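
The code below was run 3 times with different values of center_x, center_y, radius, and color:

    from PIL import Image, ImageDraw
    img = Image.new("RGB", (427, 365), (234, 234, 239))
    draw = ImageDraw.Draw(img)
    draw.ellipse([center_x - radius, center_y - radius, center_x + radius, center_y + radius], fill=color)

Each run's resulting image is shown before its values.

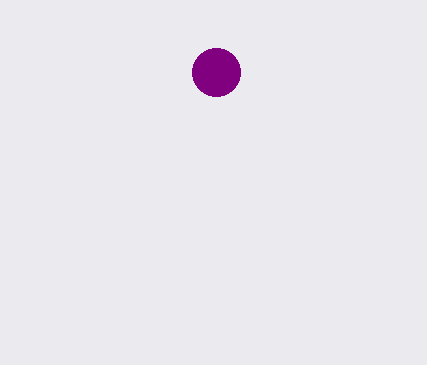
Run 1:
center_x = 216; center_y = 72; radius = 24; color = 'purple'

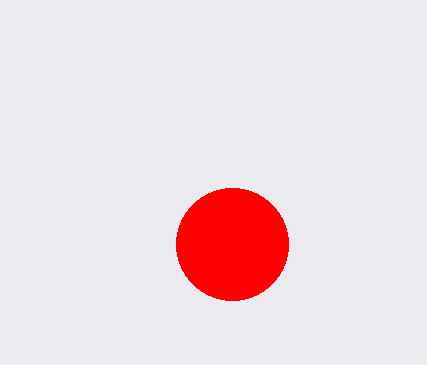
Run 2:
center_x = 232
center_y = 244
radius = 56
color = 'red'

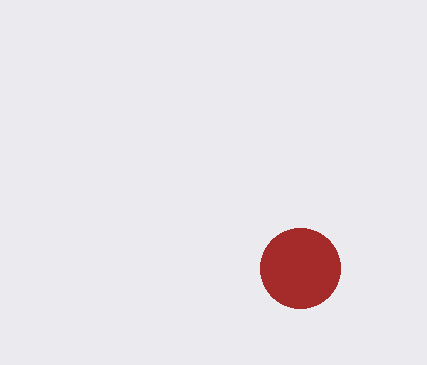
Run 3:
center_x = 300, center_y = 268, radius = 40, color = 'brown'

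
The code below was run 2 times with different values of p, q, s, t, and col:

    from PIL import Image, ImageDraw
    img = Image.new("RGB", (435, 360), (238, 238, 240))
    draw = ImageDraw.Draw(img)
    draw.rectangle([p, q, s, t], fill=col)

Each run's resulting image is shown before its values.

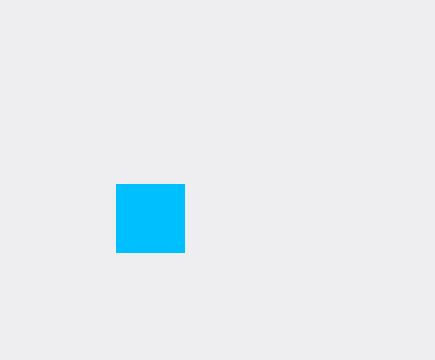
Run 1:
p = 116
q = 184
s = 184
t = 252
col = 'deepskyblue'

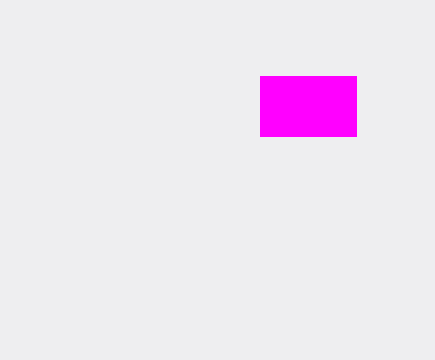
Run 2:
p = 260
q = 76
s = 356
t = 136
col = 'magenta'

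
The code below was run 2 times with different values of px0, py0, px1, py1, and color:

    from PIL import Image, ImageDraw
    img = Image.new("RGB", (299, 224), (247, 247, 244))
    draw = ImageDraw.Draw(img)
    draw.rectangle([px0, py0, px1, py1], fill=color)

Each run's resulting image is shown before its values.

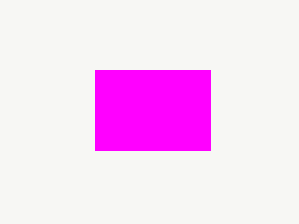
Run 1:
px0 = 95
py0 = 70
px1 = 210
py1 = 150
color = 'magenta'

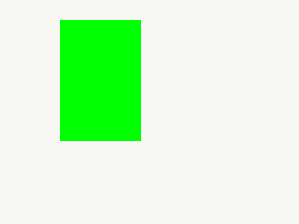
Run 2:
px0 = 60
py0 = 20
px1 = 140
py1 = 140
color = 'lime'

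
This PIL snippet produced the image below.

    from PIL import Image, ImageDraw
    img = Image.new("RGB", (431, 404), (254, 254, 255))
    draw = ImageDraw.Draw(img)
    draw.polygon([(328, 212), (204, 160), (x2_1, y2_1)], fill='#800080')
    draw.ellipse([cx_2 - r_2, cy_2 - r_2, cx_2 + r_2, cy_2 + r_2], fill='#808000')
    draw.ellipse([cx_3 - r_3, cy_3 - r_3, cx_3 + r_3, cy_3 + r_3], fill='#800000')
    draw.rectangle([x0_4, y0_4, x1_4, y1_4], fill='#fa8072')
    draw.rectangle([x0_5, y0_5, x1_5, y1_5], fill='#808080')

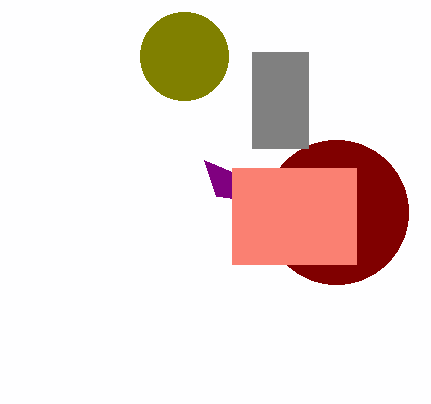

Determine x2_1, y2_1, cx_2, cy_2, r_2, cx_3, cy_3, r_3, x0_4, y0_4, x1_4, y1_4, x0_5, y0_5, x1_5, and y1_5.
x2_1 = 216, y2_1 = 196, cx_2 = 184, cy_2 = 56, r_2 = 44, cx_3 = 336, cy_3 = 212, r_3 = 72, x0_4 = 232, y0_4 = 168, x1_4 = 356, y1_4 = 264, x0_5 = 252, y0_5 = 52, x1_5 = 308, y1_5 = 148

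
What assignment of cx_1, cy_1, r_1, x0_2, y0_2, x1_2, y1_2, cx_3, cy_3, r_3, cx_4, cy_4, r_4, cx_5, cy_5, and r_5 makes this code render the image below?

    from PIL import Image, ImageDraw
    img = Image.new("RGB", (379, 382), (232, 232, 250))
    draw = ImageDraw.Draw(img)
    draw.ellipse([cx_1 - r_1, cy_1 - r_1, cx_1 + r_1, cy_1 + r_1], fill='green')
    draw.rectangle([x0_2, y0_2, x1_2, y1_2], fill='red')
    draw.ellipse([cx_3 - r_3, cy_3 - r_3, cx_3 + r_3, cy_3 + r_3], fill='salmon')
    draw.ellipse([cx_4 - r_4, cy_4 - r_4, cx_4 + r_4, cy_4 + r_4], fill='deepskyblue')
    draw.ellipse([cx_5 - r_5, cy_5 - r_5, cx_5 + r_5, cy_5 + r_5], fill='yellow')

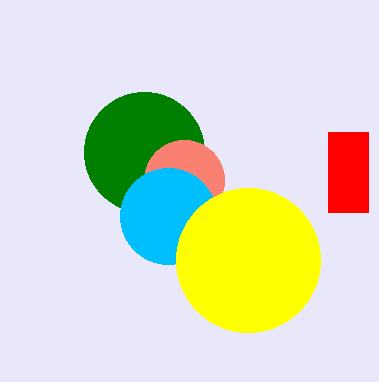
cx_1 = 144, cy_1 = 152, r_1 = 60, x0_2 = 328, y0_2 = 132, x1_2 = 368, y1_2 = 212, cx_3 = 184, cy_3 = 180, r_3 = 40, cx_4 = 168, cy_4 = 216, r_4 = 48, cx_5 = 248, cy_5 = 260, r_5 = 72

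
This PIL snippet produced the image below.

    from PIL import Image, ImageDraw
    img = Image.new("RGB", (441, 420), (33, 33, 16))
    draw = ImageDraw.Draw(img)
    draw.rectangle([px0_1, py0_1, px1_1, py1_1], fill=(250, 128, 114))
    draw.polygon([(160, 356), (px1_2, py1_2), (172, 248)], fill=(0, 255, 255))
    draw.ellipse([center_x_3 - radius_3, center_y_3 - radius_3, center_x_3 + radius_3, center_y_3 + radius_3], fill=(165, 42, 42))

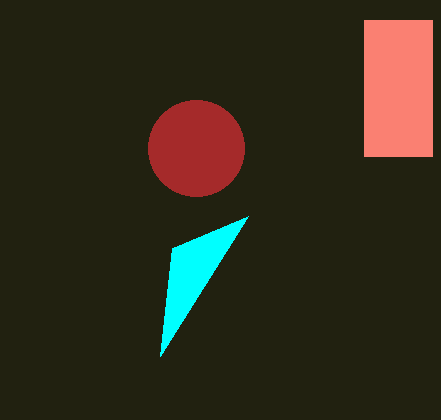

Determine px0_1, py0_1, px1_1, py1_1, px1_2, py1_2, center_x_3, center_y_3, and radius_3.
px0_1 = 364; py0_1 = 20; px1_1 = 432; py1_1 = 156; px1_2 = 248; py1_2 = 216; center_x_3 = 196; center_y_3 = 148; radius_3 = 48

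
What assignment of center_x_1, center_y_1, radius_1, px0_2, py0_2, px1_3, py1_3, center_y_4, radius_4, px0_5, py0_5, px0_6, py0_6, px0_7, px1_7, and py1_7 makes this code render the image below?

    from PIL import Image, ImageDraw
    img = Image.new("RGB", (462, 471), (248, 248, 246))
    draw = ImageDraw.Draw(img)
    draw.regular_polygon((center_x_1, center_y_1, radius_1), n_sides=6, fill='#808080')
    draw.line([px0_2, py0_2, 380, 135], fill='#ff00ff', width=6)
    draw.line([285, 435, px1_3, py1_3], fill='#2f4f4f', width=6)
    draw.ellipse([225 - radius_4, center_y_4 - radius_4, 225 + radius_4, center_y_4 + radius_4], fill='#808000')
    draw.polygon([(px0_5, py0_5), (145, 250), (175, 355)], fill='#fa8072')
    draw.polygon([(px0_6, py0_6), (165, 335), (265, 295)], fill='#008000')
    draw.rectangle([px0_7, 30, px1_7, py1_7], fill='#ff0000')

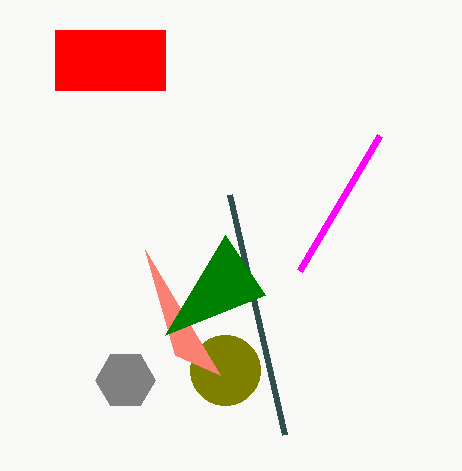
center_x_1 = 125; center_y_1 = 380; radius_1 = 30; px0_2 = 300; py0_2 = 270; px1_3 = 230; py1_3 = 195; center_y_4 = 370; radius_4 = 35; px0_5 = 220; py0_5 = 375; px0_6 = 225; py0_6 = 235; px0_7 = 55; px1_7 = 165; py1_7 = 90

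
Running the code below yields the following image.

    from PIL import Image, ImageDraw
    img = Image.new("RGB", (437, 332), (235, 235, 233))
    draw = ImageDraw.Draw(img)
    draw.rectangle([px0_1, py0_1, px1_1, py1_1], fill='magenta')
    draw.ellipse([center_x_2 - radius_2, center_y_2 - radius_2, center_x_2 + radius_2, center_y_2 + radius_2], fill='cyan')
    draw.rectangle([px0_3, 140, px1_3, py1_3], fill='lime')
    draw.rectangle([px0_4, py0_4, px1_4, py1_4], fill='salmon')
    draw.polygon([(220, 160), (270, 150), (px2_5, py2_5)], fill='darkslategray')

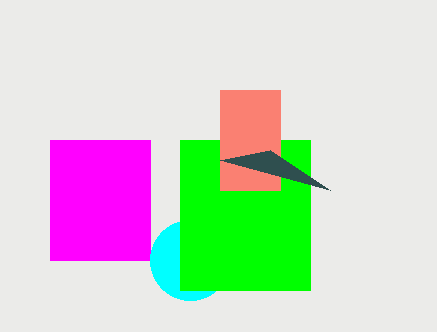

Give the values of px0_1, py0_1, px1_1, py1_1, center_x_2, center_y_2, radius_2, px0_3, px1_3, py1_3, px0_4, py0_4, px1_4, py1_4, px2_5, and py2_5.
px0_1 = 50
py0_1 = 140
px1_1 = 150
py1_1 = 260
center_x_2 = 190
center_y_2 = 260
radius_2 = 40
px0_3 = 180
px1_3 = 310
py1_3 = 290
px0_4 = 220
py0_4 = 90
px1_4 = 280
py1_4 = 190
px2_5 = 330
py2_5 = 190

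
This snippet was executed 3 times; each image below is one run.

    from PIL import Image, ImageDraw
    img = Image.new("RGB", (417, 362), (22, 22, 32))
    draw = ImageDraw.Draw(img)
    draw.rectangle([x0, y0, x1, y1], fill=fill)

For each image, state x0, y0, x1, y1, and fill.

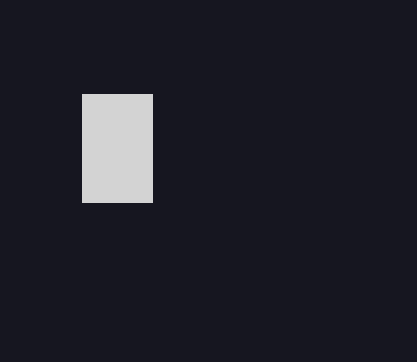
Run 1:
x0 = 82, y0 = 94, x1 = 152, y1 = 202, fill = 'lightgray'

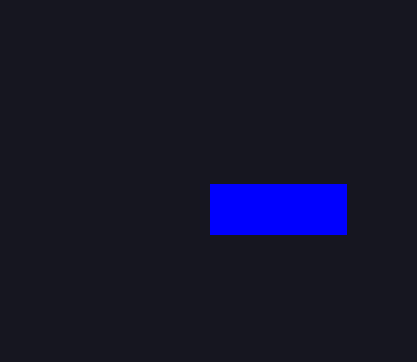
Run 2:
x0 = 210, y0 = 184, x1 = 346, y1 = 234, fill = 'blue'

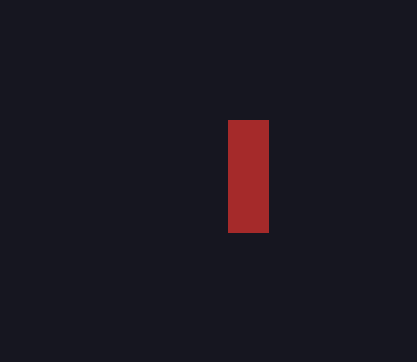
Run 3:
x0 = 228, y0 = 120, x1 = 268, y1 = 232, fill = 'brown'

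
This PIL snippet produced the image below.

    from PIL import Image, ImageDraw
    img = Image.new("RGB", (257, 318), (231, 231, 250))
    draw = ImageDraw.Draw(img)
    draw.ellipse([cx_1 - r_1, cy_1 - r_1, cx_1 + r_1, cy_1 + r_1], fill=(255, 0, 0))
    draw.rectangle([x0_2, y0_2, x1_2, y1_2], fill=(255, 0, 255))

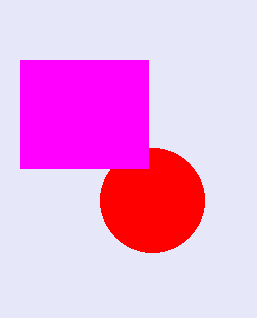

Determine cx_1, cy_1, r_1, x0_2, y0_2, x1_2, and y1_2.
cx_1 = 152
cy_1 = 200
r_1 = 52
x0_2 = 20
y0_2 = 60
x1_2 = 148
y1_2 = 168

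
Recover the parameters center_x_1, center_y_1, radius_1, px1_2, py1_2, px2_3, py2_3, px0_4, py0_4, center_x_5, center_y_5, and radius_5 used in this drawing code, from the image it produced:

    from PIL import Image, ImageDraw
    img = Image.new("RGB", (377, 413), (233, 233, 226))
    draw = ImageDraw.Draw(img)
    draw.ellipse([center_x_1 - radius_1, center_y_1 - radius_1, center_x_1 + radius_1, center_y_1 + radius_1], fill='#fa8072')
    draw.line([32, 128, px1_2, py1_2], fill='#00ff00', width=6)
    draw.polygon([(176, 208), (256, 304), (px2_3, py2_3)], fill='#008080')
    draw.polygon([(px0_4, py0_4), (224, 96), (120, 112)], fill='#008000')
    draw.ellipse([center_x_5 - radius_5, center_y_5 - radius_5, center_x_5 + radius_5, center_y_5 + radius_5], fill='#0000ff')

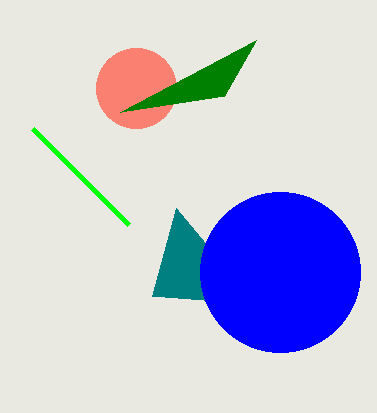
center_x_1 = 136, center_y_1 = 88, radius_1 = 40, px1_2 = 128, py1_2 = 224, px2_3 = 152, py2_3 = 296, px0_4 = 256, py0_4 = 40, center_x_5 = 280, center_y_5 = 272, radius_5 = 80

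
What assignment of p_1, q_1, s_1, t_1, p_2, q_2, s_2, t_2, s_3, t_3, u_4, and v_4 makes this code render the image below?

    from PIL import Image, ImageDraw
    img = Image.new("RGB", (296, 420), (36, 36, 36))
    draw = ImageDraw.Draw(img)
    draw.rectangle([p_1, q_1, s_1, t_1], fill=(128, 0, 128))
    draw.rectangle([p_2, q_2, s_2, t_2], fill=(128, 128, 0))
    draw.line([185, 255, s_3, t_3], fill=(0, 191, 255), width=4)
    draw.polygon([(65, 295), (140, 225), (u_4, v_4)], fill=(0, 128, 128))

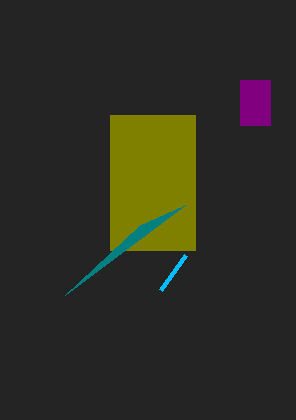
p_1 = 240; q_1 = 80; s_1 = 270; t_1 = 125; p_2 = 110; q_2 = 115; s_2 = 195; t_2 = 250; s_3 = 160; t_3 = 290; u_4 = 185; v_4 = 205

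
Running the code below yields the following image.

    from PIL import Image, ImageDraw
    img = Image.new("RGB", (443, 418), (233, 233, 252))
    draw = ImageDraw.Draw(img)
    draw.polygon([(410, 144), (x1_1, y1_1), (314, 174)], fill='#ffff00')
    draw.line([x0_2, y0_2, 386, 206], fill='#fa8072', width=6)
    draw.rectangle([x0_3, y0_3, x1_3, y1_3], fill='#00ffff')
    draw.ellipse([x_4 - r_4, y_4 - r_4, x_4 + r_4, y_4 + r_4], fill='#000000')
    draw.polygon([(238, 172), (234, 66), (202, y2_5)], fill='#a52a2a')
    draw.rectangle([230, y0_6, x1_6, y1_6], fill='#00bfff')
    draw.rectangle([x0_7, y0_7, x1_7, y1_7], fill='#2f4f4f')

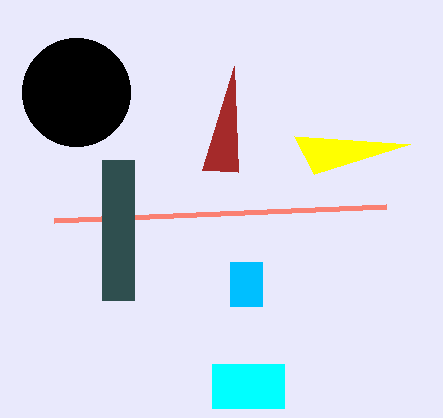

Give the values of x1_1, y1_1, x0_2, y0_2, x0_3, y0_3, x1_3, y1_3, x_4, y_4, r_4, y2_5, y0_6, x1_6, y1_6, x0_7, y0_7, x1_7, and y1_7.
x1_1 = 294; y1_1 = 136; x0_2 = 54; y0_2 = 220; x0_3 = 212; y0_3 = 364; x1_3 = 284; y1_3 = 408; x_4 = 76; y_4 = 92; r_4 = 54; y2_5 = 170; y0_6 = 262; x1_6 = 262; y1_6 = 306; x0_7 = 102; y0_7 = 160; x1_7 = 134; y1_7 = 300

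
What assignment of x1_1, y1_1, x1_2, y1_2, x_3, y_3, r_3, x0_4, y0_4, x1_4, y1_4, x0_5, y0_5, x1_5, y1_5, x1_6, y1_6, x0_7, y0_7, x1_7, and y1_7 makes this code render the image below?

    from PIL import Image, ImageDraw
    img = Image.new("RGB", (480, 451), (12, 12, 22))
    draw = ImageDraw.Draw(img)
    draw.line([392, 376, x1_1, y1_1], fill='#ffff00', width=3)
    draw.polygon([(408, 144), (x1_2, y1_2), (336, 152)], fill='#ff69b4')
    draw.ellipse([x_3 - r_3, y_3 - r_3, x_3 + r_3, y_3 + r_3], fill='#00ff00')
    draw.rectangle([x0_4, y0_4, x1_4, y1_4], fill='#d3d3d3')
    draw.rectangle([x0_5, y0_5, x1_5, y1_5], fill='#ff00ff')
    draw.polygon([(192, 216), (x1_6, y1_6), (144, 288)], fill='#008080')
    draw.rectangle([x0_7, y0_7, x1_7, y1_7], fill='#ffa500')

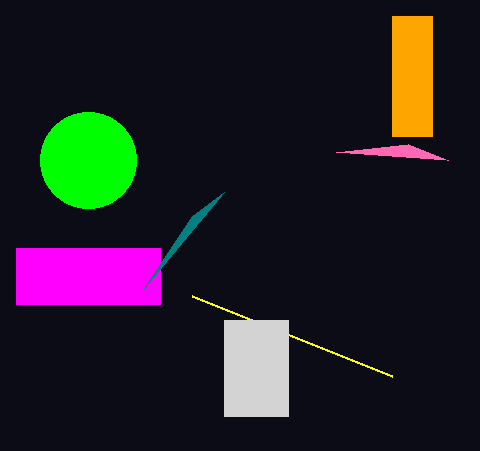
x1_1 = 192
y1_1 = 296
x1_2 = 448
y1_2 = 160
x_3 = 88
y_3 = 160
r_3 = 48
x0_4 = 224
y0_4 = 320
x1_4 = 288
y1_4 = 416
x0_5 = 16
y0_5 = 248
x1_5 = 160
y1_5 = 304
x1_6 = 224
y1_6 = 192
x0_7 = 392
y0_7 = 16
x1_7 = 432
y1_7 = 136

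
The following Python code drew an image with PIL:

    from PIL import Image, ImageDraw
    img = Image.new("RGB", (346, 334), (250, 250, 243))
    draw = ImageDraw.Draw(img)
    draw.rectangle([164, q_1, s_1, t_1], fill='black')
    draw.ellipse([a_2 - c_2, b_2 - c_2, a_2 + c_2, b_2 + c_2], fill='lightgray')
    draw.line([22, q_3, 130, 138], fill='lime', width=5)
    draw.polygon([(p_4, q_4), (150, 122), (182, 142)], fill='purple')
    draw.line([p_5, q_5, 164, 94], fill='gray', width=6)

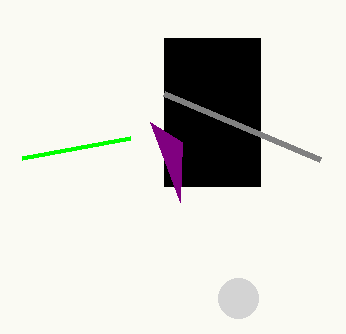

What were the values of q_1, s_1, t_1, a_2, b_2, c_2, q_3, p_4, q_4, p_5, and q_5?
q_1 = 38; s_1 = 260; t_1 = 186; a_2 = 238; b_2 = 298; c_2 = 20; q_3 = 158; p_4 = 180; q_4 = 202; p_5 = 320; q_5 = 160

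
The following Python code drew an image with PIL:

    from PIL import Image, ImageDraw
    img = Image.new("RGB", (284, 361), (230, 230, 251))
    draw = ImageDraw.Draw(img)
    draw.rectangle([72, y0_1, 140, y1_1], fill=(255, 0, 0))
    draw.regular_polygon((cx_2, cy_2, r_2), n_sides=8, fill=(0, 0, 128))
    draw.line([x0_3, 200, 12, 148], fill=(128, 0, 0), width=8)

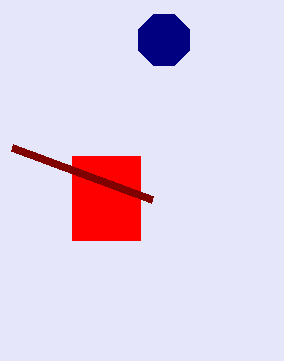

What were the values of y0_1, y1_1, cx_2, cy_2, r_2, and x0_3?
y0_1 = 156, y1_1 = 240, cx_2 = 164, cy_2 = 40, r_2 = 28, x0_3 = 152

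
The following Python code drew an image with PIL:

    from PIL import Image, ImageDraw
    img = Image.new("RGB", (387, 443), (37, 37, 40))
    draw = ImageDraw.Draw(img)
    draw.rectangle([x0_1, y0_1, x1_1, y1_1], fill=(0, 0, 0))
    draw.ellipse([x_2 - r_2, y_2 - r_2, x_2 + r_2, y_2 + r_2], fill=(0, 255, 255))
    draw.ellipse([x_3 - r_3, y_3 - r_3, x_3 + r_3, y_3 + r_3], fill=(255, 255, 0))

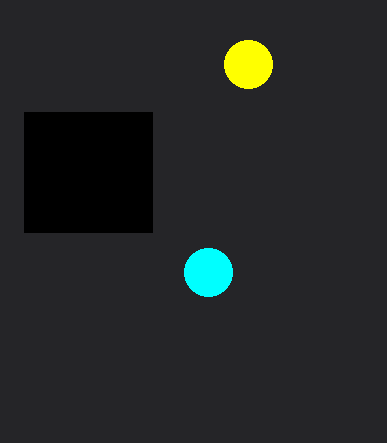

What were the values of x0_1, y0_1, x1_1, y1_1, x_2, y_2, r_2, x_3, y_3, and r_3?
x0_1 = 24
y0_1 = 112
x1_1 = 152
y1_1 = 232
x_2 = 208
y_2 = 272
r_2 = 24
x_3 = 248
y_3 = 64
r_3 = 24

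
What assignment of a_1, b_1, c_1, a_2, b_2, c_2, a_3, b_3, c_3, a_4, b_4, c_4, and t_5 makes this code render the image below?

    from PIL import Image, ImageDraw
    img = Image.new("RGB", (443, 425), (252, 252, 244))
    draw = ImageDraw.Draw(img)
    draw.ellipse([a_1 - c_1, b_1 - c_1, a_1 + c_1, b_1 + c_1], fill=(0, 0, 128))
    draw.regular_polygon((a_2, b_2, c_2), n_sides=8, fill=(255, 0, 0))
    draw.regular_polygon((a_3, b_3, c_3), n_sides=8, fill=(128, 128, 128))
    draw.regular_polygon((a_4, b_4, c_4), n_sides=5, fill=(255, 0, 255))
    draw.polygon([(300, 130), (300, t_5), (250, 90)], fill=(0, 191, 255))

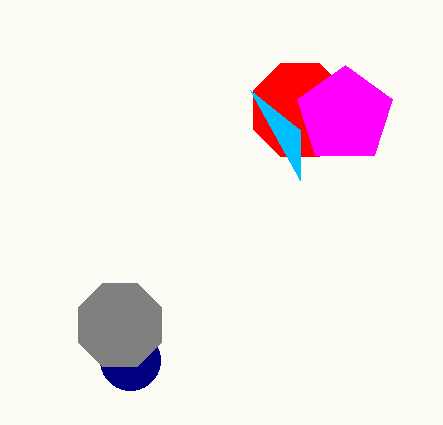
a_1 = 130
b_1 = 360
c_1 = 30
a_2 = 300
b_2 = 110
c_2 = 50
a_3 = 120
b_3 = 325
c_3 = 45
a_4 = 345
b_4 = 115
c_4 = 50
t_5 = 180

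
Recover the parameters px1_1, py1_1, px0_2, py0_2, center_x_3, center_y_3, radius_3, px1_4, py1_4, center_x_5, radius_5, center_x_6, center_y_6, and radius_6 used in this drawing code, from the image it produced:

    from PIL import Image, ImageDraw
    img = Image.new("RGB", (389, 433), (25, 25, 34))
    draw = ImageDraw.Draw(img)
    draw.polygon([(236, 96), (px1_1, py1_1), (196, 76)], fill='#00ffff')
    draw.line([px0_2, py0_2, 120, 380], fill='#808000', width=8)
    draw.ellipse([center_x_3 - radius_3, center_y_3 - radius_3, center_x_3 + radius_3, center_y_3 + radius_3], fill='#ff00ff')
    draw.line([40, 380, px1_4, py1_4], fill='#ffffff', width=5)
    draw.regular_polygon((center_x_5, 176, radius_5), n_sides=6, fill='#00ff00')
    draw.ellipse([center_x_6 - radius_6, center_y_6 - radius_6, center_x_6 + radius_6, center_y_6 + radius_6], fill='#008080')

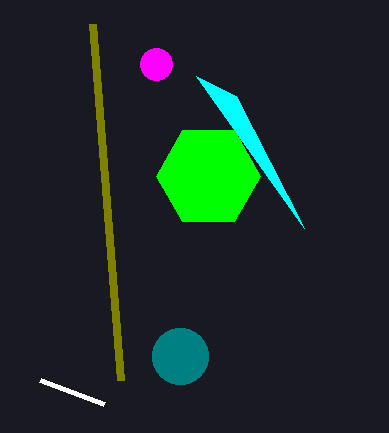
px1_1 = 304; py1_1 = 228; px0_2 = 92; py0_2 = 24; center_x_3 = 156; center_y_3 = 64; radius_3 = 16; px1_4 = 104; py1_4 = 404; center_x_5 = 208; radius_5 = 52; center_x_6 = 180; center_y_6 = 356; radius_6 = 28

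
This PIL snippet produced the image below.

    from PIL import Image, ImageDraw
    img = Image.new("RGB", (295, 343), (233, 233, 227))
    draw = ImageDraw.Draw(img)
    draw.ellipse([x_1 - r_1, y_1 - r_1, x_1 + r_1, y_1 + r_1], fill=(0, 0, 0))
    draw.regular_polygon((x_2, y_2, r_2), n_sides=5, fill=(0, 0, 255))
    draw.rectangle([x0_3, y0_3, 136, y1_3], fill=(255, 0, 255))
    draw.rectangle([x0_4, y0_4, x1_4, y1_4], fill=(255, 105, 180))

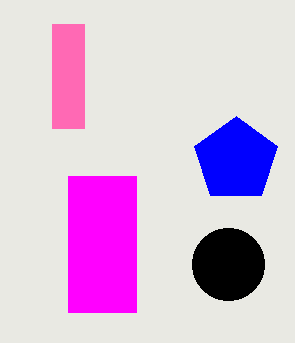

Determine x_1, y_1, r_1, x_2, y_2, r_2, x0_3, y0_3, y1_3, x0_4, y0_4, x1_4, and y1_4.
x_1 = 228, y_1 = 264, r_1 = 36, x_2 = 236, y_2 = 160, r_2 = 44, x0_3 = 68, y0_3 = 176, y1_3 = 312, x0_4 = 52, y0_4 = 24, x1_4 = 84, y1_4 = 128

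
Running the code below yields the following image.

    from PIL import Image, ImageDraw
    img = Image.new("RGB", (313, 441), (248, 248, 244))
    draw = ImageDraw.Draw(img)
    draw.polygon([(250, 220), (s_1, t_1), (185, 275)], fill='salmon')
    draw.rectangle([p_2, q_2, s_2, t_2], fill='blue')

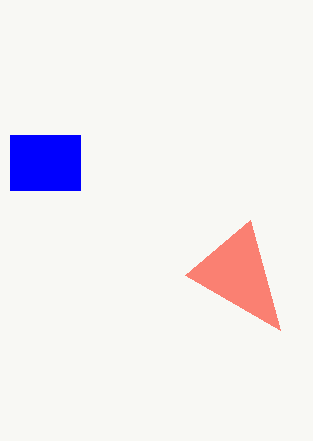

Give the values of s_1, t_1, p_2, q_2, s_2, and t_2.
s_1 = 280; t_1 = 330; p_2 = 10; q_2 = 135; s_2 = 80; t_2 = 190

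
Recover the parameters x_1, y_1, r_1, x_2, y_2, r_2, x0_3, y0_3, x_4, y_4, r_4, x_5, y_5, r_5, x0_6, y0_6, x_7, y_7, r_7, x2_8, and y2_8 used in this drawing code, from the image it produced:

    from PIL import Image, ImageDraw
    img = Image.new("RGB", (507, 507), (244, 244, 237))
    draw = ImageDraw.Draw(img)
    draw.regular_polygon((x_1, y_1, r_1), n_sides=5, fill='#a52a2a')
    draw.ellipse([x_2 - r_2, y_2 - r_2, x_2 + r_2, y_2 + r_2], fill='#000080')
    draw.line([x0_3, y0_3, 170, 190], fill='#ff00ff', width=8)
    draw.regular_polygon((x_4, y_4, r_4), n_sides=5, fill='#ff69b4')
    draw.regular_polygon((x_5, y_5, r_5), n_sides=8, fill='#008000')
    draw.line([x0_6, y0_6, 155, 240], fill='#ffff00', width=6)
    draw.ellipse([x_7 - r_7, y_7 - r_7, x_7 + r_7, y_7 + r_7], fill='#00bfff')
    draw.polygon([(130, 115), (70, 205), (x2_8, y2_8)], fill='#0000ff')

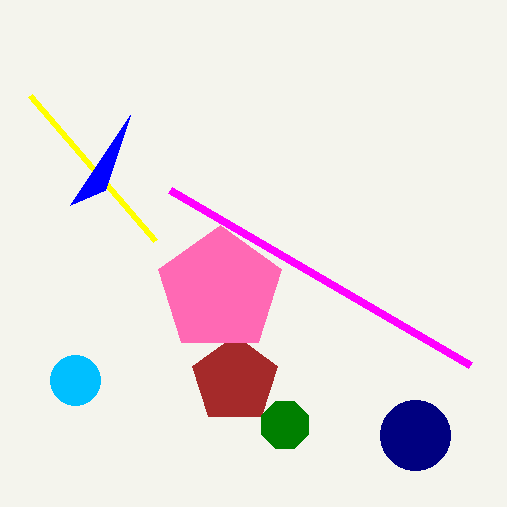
x_1 = 235
y_1 = 380
r_1 = 45
x_2 = 415
y_2 = 435
r_2 = 35
x0_3 = 470
y0_3 = 365
x_4 = 220
y_4 = 290
r_4 = 65
x_5 = 285
y_5 = 425
r_5 = 25
x0_6 = 30
y0_6 = 95
x_7 = 75
y_7 = 380
r_7 = 25
x2_8 = 105
y2_8 = 190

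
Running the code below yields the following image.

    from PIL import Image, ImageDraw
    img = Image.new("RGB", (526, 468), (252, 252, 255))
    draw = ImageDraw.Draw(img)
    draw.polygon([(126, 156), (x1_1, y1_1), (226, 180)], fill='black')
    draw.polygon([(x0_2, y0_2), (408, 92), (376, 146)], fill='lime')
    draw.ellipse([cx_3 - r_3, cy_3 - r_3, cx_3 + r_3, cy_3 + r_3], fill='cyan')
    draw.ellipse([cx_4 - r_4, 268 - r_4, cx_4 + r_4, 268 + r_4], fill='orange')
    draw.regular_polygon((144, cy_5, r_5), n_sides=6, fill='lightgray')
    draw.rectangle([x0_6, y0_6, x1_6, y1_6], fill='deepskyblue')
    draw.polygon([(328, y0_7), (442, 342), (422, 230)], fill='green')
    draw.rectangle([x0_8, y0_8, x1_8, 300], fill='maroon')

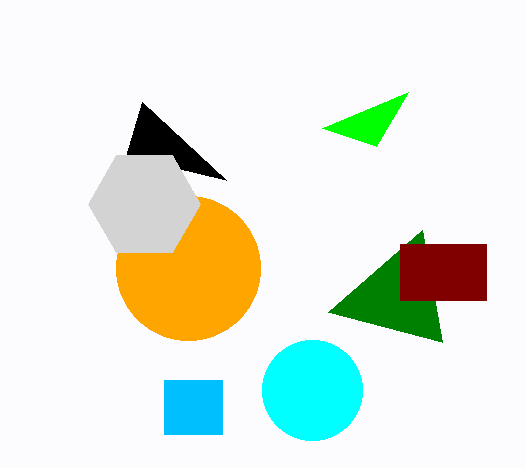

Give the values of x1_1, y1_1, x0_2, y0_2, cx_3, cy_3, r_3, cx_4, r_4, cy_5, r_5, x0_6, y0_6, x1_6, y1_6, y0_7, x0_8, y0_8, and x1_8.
x1_1 = 142
y1_1 = 102
x0_2 = 322
y0_2 = 128
cx_3 = 312
cy_3 = 390
r_3 = 50
cx_4 = 188
r_4 = 72
cy_5 = 204
r_5 = 56
x0_6 = 164
y0_6 = 380
x1_6 = 222
y1_6 = 434
y0_7 = 312
x0_8 = 400
y0_8 = 244
x1_8 = 486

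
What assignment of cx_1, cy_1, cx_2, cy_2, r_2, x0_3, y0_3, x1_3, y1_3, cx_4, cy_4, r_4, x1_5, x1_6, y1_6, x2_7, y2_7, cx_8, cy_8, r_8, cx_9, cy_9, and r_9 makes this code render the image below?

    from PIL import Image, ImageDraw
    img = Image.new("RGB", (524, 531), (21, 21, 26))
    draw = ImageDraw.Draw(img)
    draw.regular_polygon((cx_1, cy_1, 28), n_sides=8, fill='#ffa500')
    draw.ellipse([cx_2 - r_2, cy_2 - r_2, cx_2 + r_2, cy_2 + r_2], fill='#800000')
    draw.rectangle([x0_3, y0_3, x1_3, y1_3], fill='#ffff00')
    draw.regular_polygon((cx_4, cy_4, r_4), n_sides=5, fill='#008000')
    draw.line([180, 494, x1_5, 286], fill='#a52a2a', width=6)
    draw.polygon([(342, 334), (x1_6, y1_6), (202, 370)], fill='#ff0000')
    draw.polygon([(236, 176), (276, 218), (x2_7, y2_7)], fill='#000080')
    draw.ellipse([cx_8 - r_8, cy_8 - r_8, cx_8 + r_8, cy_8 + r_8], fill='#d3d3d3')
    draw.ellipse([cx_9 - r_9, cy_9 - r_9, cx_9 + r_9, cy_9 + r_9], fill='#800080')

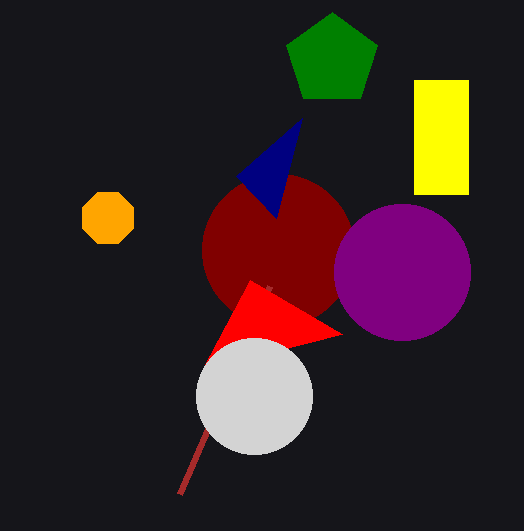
cx_1 = 108
cy_1 = 218
cx_2 = 278
cy_2 = 250
r_2 = 76
x0_3 = 414
y0_3 = 80
x1_3 = 468
y1_3 = 194
cx_4 = 332
cy_4 = 60
r_4 = 48
x1_5 = 270
x1_6 = 250
y1_6 = 280
x2_7 = 302
y2_7 = 118
cx_8 = 254
cy_8 = 396
r_8 = 58
cx_9 = 402
cy_9 = 272
r_9 = 68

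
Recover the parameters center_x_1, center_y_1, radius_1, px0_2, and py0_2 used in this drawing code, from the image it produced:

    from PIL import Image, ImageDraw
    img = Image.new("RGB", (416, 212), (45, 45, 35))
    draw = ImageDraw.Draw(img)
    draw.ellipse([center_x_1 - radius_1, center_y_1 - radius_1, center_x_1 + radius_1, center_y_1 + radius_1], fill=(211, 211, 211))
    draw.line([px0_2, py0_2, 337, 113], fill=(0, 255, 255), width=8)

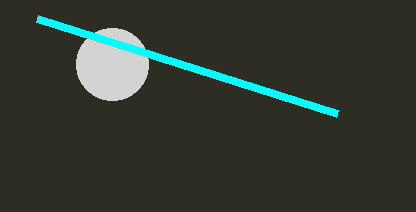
center_x_1 = 112; center_y_1 = 64; radius_1 = 36; px0_2 = 37; py0_2 = 18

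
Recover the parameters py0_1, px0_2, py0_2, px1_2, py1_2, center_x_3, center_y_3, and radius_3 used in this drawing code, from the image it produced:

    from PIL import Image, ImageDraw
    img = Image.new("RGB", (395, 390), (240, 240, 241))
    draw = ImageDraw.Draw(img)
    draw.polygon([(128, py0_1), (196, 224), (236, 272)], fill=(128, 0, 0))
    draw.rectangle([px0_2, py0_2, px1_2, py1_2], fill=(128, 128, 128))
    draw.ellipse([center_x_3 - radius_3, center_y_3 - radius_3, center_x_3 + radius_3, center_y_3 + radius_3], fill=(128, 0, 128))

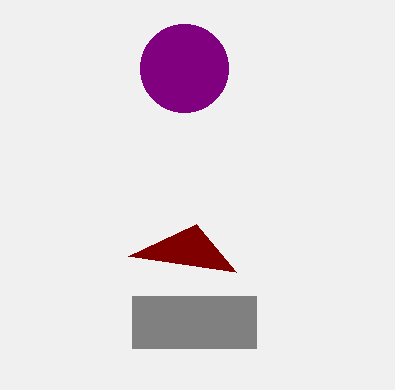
py0_1 = 256; px0_2 = 132; py0_2 = 296; px1_2 = 256; py1_2 = 348; center_x_3 = 184; center_y_3 = 68; radius_3 = 44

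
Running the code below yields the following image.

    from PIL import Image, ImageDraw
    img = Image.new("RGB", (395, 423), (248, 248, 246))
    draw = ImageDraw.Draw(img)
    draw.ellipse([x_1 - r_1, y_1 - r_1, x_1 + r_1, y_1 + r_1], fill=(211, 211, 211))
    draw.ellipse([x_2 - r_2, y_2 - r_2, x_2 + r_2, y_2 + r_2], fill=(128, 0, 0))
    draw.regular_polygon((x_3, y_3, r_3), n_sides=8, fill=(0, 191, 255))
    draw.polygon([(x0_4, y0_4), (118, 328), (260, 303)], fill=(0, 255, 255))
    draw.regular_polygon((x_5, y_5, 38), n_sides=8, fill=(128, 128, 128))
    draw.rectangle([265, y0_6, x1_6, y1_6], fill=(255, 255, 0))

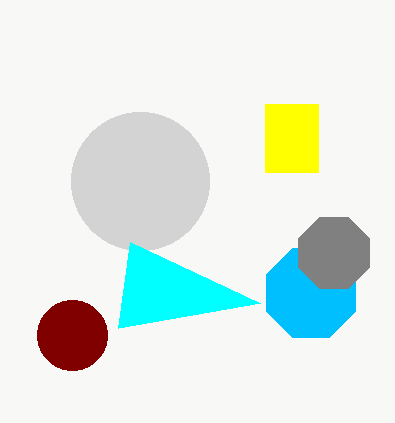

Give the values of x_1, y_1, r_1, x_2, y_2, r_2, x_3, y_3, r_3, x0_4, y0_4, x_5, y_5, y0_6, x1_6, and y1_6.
x_1 = 140
y_1 = 181
r_1 = 69
x_2 = 72
y_2 = 335
r_2 = 35
x_3 = 311
y_3 = 293
r_3 = 48
x0_4 = 130
y0_4 = 242
x_5 = 334
y_5 = 253
y0_6 = 104
x1_6 = 318
y1_6 = 172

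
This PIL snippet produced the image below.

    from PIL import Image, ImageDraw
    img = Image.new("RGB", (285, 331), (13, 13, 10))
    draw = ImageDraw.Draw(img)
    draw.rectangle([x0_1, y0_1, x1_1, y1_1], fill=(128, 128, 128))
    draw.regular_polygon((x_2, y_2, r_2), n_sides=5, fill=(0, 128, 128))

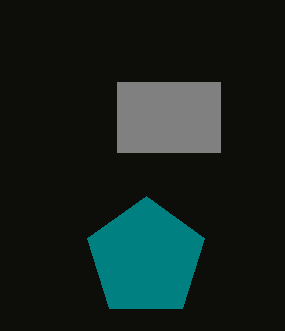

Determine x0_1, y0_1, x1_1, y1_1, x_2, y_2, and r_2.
x0_1 = 117
y0_1 = 82
x1_1 = 220
y1_1 = 152
x_2 = 146
y_2 = 258
r_2 = 62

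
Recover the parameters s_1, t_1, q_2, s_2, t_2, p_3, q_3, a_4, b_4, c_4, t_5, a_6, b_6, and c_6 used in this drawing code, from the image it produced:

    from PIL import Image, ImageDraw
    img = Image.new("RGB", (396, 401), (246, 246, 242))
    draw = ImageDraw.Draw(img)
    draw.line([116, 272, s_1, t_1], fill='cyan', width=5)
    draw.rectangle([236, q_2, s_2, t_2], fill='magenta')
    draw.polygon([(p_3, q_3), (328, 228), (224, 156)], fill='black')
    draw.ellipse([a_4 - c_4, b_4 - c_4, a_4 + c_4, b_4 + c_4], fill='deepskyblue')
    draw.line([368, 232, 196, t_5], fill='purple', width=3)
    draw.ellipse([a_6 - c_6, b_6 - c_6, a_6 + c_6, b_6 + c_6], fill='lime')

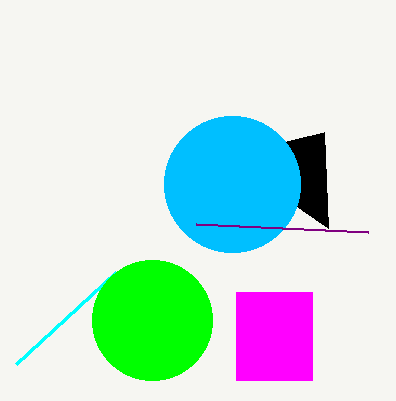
s_1 = 16
t_1 = 364
q_2 = 292
s_2 = 312
t_2 = 380
p_3 = 324
q_3 = 132
a_4 = 232
b_4 = 184
c_4 = 68
t_5 = 224
a_6 = 152
b_6 = 320
c_6 = 60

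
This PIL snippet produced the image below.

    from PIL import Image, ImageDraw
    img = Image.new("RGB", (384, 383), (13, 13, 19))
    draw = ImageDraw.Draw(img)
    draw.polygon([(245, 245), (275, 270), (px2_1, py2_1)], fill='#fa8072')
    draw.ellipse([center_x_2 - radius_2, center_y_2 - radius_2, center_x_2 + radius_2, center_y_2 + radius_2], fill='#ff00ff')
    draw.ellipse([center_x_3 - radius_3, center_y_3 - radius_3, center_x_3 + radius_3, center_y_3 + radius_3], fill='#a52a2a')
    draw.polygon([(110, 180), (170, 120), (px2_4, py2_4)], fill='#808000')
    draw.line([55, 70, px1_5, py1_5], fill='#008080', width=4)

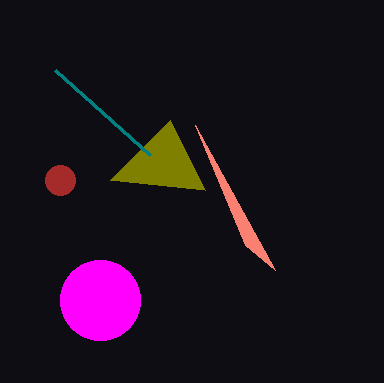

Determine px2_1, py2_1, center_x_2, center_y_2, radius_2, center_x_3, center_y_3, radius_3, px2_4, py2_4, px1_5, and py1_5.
px2_1 = 195
py2_1 = 125
center_x_2 = 100
center_y_2 = 300
radius_2 = 40
center_x_3 = 60
center_y_3 = 180
radius_3 = 15
px2_4 = 205
py2_4 = 190
px1_5 = 150
py1_5 = 155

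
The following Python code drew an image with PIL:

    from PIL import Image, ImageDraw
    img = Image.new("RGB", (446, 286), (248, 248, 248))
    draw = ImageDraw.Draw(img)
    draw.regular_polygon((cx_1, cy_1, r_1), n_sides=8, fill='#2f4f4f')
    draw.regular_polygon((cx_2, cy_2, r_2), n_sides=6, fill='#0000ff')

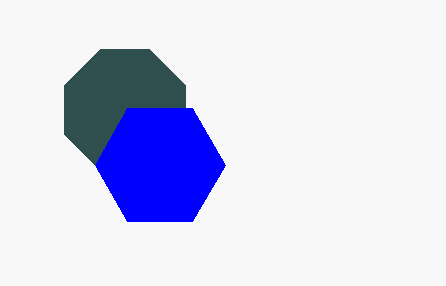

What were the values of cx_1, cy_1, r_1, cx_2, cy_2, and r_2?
cx_1 = 125
cy_1 = 110
r_1 = 65
cx_2 = 160
cy_2 = 165
r_2 = 65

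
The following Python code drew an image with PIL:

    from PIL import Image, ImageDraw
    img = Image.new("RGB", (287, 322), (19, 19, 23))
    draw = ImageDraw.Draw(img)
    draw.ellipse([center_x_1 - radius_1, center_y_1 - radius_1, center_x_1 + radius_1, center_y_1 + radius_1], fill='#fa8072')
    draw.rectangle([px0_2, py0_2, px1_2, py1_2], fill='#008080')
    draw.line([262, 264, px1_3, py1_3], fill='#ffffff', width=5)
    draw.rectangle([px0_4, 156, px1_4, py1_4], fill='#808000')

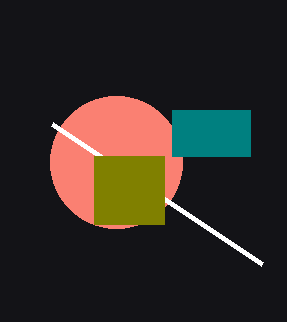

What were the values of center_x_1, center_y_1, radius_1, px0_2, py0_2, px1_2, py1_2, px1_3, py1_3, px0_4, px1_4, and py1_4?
center_x_1 = 116
center_y_1 = 162
radius_1 = 66
px0_2 = 172
py0_2 = 110
px1_2 = 250
py1_2 = 156
px1_3 = 52
py1_3 = 124
px0_4 = 94
px1_4 = 164
py1_4 = 224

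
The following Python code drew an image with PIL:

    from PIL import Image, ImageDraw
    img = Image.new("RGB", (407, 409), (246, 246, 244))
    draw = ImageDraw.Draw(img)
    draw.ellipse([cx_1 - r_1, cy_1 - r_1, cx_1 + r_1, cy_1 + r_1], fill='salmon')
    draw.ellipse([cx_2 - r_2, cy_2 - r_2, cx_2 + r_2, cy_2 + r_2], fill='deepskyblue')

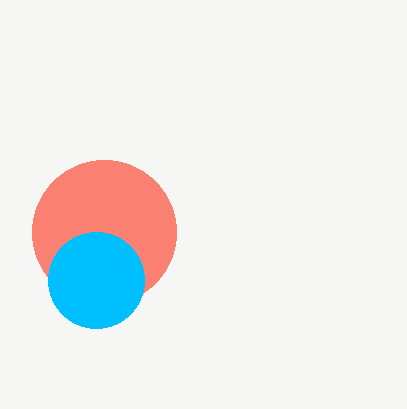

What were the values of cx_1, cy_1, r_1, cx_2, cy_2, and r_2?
cx_1 = 104; cy_1 = 232; r_1 = 72; cx_2 = 96; cy_2 = 280; r_2 = 48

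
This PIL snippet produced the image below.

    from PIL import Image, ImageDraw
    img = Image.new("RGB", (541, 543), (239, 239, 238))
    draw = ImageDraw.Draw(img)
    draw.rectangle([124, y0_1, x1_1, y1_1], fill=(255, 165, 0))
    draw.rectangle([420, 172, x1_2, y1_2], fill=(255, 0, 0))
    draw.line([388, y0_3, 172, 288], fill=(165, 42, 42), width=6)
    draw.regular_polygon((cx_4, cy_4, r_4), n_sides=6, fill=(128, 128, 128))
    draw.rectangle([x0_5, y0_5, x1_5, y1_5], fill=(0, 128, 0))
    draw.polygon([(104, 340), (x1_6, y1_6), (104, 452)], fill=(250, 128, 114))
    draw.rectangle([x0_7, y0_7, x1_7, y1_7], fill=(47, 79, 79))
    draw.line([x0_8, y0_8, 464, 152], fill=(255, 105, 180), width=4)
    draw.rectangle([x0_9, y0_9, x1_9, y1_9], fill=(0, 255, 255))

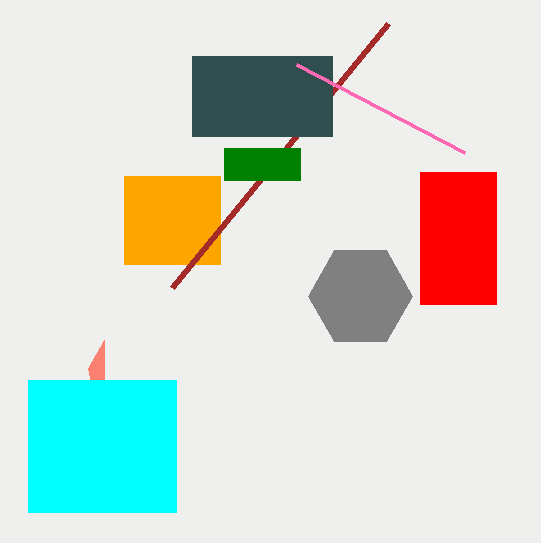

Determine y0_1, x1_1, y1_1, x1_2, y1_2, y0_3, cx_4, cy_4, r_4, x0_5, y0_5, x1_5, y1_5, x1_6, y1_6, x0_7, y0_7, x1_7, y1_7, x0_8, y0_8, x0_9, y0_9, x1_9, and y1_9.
y0_1 = 176, x1_1 = 220, y1_1 = 264, x1_2 = 496, y1_2 = 304, y0_3 = 24, cx_4 = 360, cy_4 = 296, r_4 = 52, x0_5 = 224, y0_5 = 148, x1_5 = 300, y1_5 = 180, x1_6 = 88, y1_6 = 368, x0_7 = 192, y0_7 = 56, x1_7 = 332, y1_7 = 136, x0_8 = 296, y0_8 = 64, x0_9 = 28, y0_9 = 380, x1_9 = 176, y1_9 = 512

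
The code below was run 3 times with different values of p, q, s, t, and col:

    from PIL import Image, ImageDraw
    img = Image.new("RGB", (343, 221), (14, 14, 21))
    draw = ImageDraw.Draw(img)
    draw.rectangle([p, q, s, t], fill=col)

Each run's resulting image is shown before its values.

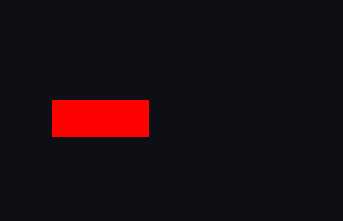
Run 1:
p = 52; q = 100; s = 148; t = 136; col = 'red'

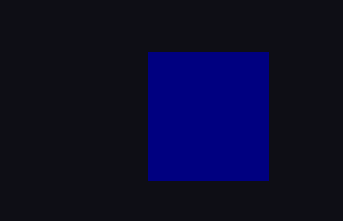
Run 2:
p = 148, q = 52, s = 268, t = 180, col = 'navy'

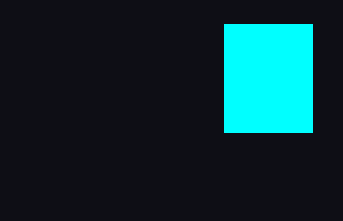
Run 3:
p = 224
q = 24
s = 312
t = 132
col = 'cyan'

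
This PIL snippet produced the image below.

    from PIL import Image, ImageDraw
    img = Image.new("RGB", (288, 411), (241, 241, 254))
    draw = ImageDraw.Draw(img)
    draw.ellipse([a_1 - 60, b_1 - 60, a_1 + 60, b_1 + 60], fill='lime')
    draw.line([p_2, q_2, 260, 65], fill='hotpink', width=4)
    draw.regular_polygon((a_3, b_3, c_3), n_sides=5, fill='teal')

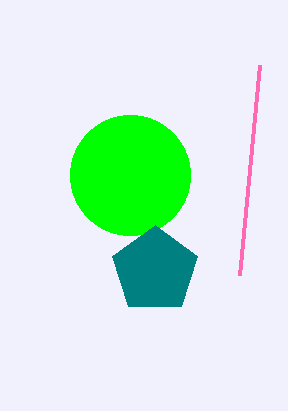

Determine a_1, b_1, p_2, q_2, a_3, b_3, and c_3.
a_1 = 130, b_1 = 175, p_2 = 240, q_2 = 275, a_3 = 155, b_3 = 270, c_3 = 45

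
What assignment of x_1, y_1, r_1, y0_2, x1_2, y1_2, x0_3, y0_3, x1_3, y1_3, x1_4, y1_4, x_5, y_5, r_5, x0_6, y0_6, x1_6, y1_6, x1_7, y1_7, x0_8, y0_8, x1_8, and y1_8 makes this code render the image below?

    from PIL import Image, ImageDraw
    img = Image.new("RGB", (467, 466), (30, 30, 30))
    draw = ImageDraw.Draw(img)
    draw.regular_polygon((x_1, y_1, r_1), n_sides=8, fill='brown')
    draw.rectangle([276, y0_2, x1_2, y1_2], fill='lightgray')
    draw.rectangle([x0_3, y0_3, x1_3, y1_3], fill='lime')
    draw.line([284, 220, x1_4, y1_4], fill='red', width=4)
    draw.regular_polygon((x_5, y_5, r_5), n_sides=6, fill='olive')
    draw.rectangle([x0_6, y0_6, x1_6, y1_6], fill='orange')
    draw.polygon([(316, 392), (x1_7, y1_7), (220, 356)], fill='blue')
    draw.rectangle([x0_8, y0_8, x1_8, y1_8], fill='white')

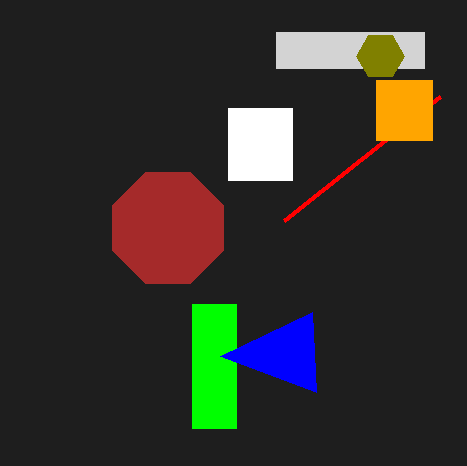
x_1 = 168
y_1 = 228
r_1 = 60
y0_2 = 32
x1_2 = 424
y1_2 = 68
x0_3 = 192
y0_3 = 304
x1_3 = 236
y1_3 = 428
x1_4 = 440
y1_4 = 96
x_5 = 380
y_5 = 56
r_5 = 24
x0_6 = 376
y0_6 = 80
x1_6 = 432
y1_6 = 140
x1_7 = 312
y1_7 = 312
x0_8 = 228
y0_8 = 108
x1_8 = 292
y1_8 = 180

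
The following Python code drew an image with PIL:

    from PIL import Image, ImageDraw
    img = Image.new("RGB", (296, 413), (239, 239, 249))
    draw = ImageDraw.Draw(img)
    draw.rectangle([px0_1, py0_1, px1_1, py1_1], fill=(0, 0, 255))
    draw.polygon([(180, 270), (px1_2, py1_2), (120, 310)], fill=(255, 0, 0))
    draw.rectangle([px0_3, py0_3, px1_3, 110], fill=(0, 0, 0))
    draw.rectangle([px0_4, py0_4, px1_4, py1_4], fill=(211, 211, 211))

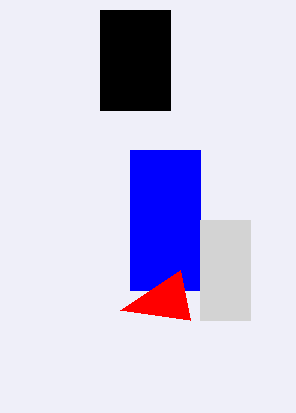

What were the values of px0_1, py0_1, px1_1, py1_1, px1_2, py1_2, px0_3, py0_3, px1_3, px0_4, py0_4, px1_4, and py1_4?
px0_1 = 130
py0_1 = 150
px1_1 = 200
py1_1 = 290
px1_2 = 190
py1_2 = 320
px0_3 = 100
py0_3 = 10
px1_3 = 170
px0_4 = 200
py0_4 = 220
px1_4 = 250
py1_4 = 320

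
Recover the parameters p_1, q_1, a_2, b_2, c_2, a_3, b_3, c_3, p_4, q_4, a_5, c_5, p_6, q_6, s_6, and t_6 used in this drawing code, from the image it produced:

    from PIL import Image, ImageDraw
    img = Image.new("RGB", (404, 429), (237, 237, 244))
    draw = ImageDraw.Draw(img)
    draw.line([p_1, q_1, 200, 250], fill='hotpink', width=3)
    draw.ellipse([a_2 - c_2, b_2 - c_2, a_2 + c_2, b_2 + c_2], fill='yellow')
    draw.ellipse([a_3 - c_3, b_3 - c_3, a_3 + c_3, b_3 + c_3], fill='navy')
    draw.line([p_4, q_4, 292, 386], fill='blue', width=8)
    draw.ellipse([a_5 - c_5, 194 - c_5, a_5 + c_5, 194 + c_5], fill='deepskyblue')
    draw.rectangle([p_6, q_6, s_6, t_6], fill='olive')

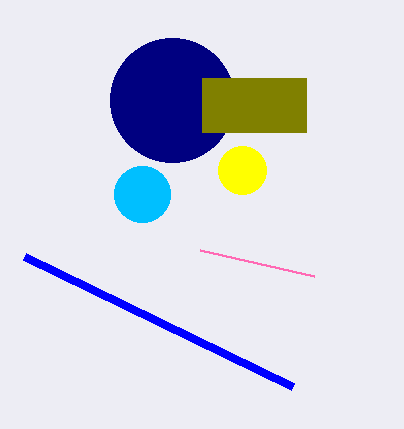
p_1 = 314, q_1 = 276, a_2 = 242, b_2 = 170, c_2 = 24, a_3 = 172, b_3 = 100, c_3 = 62, p_4 = 24, q_4 = 256, a_5 = 142, c_5 = 28, p_6 = 202, q_6 = 78, s_6 = 306, t_6 = 132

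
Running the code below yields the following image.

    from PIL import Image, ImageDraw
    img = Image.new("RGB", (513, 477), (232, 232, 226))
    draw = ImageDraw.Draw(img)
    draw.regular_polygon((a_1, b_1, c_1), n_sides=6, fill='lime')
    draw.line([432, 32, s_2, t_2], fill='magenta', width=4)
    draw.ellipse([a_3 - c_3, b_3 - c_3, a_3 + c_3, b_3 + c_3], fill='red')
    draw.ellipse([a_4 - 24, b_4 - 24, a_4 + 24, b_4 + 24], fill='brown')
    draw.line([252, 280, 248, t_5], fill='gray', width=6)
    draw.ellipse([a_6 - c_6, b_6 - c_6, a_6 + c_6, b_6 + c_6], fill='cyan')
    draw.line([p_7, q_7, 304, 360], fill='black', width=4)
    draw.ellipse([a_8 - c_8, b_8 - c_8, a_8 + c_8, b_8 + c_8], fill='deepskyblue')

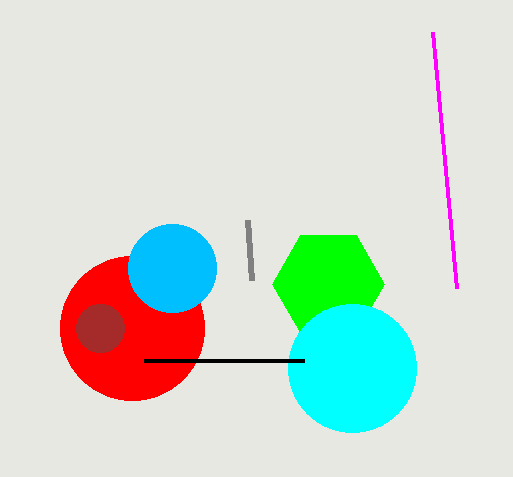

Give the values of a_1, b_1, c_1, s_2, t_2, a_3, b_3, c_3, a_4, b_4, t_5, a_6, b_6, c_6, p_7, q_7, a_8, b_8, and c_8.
a_1 = 328
b_1 = 284
c_1 = 56
s_2 = 456
t_2 = 288
a_3 = 132
b_3 = 328
c_3 = 72
a_4 = 100
b_4 = 328
t_5 = 220
a_6 = 352
b_6 = 368
c_6 = 64
p_7 = 144
q_7 = 360
a_8 = 172
b_8 = 268
c_8 = 44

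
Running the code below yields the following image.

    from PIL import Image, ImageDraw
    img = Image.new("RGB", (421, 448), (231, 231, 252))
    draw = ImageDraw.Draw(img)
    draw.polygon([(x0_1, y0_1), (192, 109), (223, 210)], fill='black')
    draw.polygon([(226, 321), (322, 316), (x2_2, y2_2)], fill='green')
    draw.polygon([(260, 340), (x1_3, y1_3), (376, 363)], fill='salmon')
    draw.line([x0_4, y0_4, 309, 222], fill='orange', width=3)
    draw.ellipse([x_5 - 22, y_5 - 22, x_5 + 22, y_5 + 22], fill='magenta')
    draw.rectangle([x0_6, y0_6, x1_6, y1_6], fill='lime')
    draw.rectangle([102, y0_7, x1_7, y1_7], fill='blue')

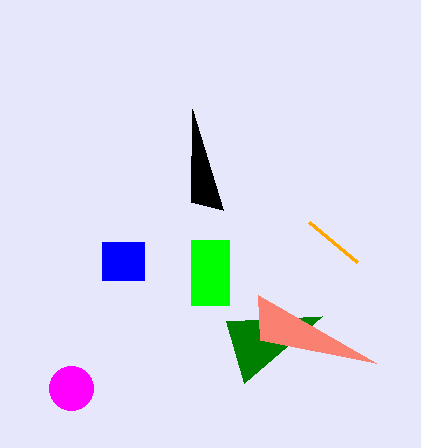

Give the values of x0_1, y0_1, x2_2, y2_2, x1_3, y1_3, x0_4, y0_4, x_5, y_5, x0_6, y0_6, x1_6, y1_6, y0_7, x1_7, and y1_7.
x0_1 = 191
y0_1 = 202
x2_2 = 244
y2_2 = 383
x1_3 = 258
y1_3 = 295
x0_4 = 357
y0_4 = 262
x_5 = 71
y_5 = 388
x0_6 = 191
y0_6 = 240
x1_6 = 229
y1_6 = 305
y0_7 = 242
x1_7 = 144
y1_7 = 280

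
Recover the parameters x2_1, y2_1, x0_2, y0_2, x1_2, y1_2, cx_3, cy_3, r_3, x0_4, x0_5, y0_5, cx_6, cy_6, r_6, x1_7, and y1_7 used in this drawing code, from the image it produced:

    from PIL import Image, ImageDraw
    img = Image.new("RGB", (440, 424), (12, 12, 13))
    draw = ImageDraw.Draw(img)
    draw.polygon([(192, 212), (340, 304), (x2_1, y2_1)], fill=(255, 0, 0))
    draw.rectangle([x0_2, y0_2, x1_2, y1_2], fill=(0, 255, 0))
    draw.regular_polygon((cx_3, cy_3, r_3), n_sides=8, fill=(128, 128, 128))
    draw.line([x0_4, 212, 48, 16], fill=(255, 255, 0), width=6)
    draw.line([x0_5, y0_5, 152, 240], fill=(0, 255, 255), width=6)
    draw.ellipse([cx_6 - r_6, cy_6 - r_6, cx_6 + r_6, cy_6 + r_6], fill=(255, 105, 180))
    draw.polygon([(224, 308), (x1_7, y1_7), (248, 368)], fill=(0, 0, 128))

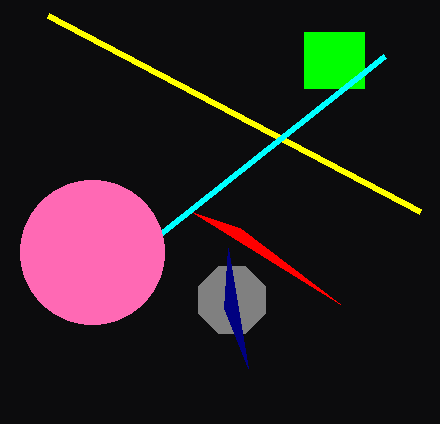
x2_1 = 240
y2_1 = 228
x0_2 = 304
y0_2 = 32
x1_2 = 364
y1_2 = 88
cx_3 = 232
cy_3 = 300
r_3 = 36
x0_4 = 420
x0_5 = 384
y0_5 = 56
cx_6 = 92
cy_6 = 252
r_6 = 72
x1_7 = 228
y1_7 = 248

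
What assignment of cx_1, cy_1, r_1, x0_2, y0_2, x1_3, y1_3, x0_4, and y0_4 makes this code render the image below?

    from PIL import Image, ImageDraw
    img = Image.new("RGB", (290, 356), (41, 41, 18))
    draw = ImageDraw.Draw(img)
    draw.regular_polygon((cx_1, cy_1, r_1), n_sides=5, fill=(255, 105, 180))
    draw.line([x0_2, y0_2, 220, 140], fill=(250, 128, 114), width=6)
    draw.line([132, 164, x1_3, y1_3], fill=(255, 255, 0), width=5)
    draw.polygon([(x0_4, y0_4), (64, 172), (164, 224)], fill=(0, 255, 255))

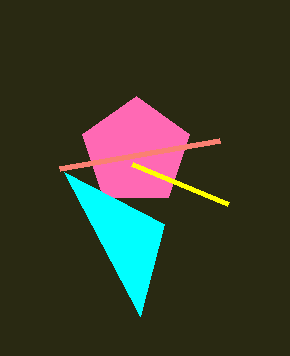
cx_1 = 136; cy_1 = 152; r_1 = 56; x0_2 = 60; y0_2 = 168; x1_3 = 228; y1_3 = 204; x0_4 = 140; y0_4 = 316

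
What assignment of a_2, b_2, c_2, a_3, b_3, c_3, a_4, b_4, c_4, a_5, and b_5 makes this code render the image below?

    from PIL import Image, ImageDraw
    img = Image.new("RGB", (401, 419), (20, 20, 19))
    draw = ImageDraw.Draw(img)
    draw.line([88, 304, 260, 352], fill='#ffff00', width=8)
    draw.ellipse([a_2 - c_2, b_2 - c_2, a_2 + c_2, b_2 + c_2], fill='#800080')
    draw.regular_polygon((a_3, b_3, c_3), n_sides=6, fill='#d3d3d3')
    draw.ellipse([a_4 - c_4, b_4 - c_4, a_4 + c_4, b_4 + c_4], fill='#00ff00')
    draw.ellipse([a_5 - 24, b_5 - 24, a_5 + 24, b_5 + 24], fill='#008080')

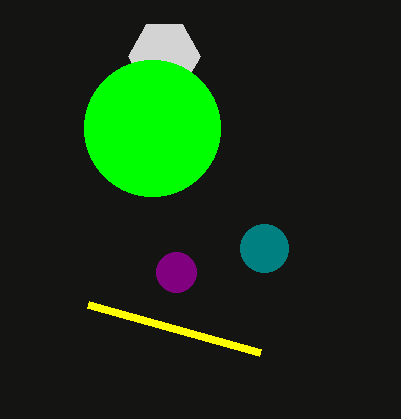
a_2 = 176, b_2 = 272, c_2 = 20, a_3 = 164, b_3 = 56, c_3 = 36, a_4 = 152, b_4 = 128, c_4 = 68, a_5 = 264, b_5 = 248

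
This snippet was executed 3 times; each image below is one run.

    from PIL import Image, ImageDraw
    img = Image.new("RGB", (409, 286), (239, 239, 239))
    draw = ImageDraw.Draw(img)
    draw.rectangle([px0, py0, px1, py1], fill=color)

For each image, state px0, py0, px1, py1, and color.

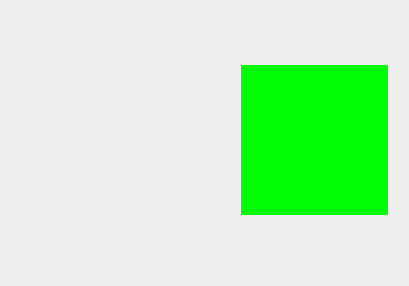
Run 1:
px0 = 241, py0 = 65, px1 = 387, py1 = 214, color = 'lime'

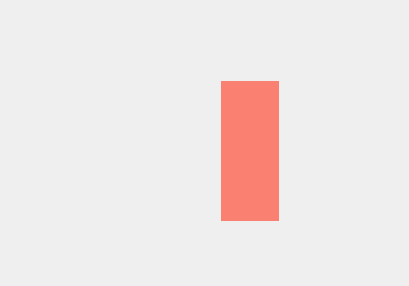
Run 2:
px0 = 221
py0 = 81
px1 = 278
py1 = 220
color = 'salmon'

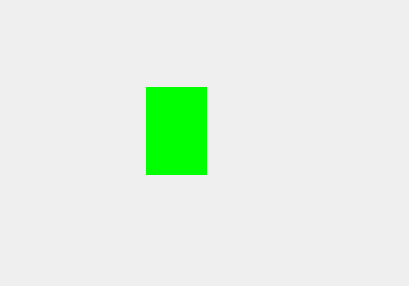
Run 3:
px0 = 146; py0 = 87; px1 = 206; py1 = 174; color = 'lime'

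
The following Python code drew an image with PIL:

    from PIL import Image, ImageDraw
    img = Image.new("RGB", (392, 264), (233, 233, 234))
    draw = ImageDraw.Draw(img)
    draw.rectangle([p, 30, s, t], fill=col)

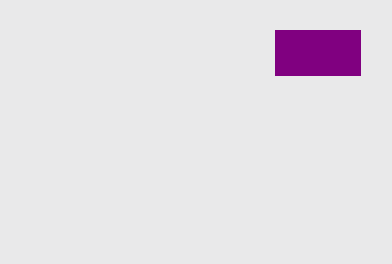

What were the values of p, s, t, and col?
p = 275; s = 360; t = 75; col = 'purple'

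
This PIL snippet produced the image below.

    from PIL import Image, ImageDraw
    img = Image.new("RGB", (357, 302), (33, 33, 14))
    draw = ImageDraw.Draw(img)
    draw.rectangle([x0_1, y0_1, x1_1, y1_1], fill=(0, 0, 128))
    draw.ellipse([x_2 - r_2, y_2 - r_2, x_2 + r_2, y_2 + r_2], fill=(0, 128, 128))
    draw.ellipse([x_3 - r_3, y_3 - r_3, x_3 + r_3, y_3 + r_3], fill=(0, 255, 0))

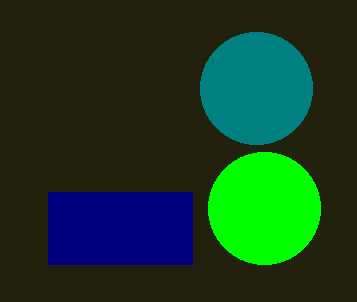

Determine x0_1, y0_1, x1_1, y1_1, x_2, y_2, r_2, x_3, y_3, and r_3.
x0_1 = 48
y0_1 = 192
x1_1 = 192
y1_1 = 264
x_2 = 256
y_2 = 88
r_2 = 56
x_3 = 264
y_3 = 208
r_3 = 56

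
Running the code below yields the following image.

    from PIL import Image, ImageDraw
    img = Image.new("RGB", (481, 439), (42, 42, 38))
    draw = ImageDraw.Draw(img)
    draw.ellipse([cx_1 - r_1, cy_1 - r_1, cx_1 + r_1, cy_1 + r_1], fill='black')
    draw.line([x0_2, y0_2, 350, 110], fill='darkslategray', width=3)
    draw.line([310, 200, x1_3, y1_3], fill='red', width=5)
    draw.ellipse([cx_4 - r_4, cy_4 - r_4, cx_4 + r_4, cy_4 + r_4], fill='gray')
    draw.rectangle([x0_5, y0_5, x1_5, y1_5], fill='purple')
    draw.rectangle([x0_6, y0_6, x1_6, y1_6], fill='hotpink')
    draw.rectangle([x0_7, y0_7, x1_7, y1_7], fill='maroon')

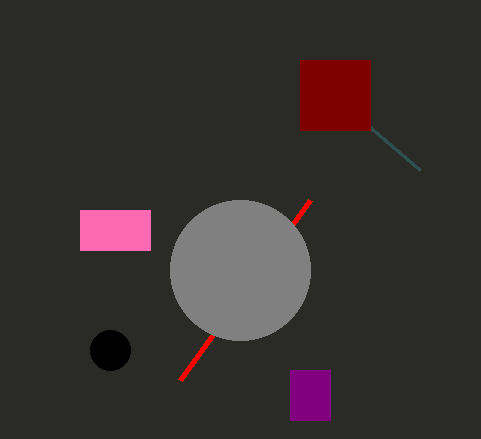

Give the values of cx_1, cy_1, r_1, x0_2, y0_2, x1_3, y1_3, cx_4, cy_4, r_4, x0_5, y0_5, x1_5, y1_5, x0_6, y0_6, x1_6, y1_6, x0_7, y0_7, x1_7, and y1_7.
cx_1 = 110
cy_1 = 350
r_1 = 20
x0_2 = 420
y0_2 = 170
x1_3 = 180
y1_3 = 380
cx_4 = 240
cy_4 = 270
r_4 = 70
x0_5 = 290
y0_5 = 370
x1_5 = 330
y1_5 = 420
x0_6 = 80
y0_6 = 210
x1_6 = 150
y1_6 = 250
x0_7 = 300
y0_7 = 60
x1_7 = 370
y1_7 = 130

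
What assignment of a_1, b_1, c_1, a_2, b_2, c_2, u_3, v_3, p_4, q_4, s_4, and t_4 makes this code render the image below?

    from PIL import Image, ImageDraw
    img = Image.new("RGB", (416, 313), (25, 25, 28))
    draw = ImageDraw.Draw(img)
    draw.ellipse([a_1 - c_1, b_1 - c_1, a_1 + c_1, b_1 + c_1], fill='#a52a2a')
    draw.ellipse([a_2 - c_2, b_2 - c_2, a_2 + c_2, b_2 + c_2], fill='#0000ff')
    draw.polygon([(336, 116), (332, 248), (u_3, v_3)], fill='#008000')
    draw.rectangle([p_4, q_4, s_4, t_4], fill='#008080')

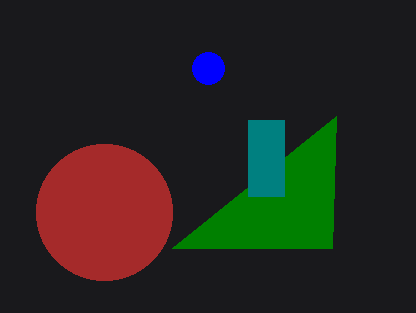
a_1 = 104, b_1 = 212, c_1 = 68, a_2 = 208, b_2 = 68, c_2 = 16, u_3 = 172, v_3 = 248, p_4 = 248, q_4 = 120, s_4 = 284, t_4 = 196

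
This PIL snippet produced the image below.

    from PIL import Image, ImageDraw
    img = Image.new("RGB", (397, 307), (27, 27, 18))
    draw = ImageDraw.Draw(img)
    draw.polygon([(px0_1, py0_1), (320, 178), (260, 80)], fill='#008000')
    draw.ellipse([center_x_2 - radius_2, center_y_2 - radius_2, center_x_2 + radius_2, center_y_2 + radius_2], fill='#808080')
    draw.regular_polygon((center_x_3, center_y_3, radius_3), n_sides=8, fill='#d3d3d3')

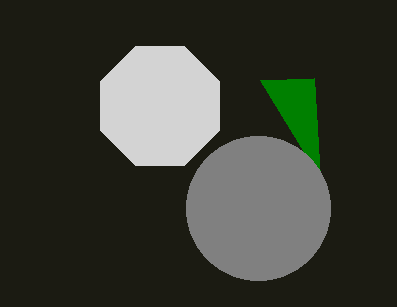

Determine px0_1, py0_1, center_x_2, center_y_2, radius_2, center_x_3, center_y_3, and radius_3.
px0_1 = 314, py0_1 = 78, center_x_2 = 258, center_y_2 = 208, radius_2 = 72, center_x_3 = 160, center_y_3 = 106, radius_3 = 64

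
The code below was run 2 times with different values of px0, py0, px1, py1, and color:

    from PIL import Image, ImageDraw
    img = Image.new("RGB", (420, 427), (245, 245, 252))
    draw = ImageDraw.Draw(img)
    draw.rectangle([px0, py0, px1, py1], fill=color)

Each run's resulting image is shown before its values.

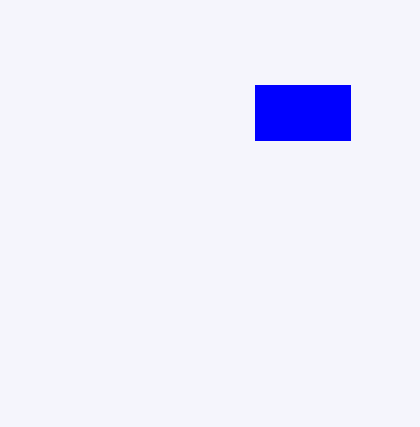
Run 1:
px0 = 255
py0 = 85
px1 = 350
py1 = 140
color = 'blue'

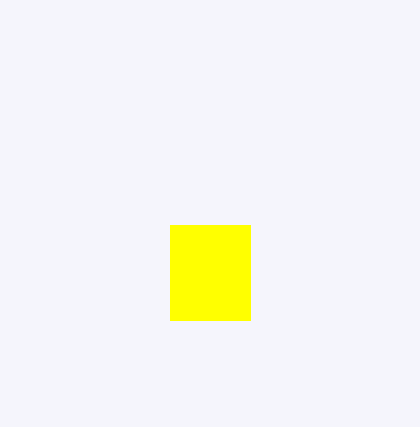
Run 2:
px0 = 170
py0 = 225
px1 = 250
py1 = 320
color = 'yellow'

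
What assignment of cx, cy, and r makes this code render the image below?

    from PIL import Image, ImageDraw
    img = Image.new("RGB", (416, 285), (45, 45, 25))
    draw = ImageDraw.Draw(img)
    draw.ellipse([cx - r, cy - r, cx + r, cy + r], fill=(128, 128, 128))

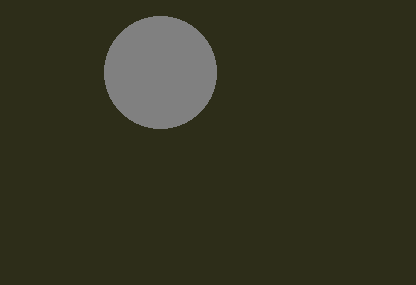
cx = 160, cy = 72, r = 56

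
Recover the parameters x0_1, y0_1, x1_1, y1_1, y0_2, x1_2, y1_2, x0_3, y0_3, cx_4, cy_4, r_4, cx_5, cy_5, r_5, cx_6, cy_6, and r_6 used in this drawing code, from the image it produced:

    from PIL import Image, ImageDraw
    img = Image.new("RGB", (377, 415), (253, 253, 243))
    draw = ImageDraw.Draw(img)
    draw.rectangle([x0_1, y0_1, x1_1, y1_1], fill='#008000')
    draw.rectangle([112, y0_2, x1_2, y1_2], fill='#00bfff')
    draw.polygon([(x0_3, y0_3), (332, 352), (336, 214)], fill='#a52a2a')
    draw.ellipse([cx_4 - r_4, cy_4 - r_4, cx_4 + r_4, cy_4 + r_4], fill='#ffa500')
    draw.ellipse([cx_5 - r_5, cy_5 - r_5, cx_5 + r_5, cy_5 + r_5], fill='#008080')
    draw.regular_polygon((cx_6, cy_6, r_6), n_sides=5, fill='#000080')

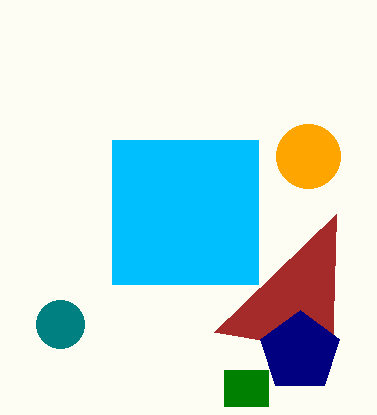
x0_1 = 224
y0_1 = 370
x1_1 = 268
y1_1 = 406
y0_2 = 140
x1_2 = 258
y1_2 = 284
x0_3 = 214
y0_3 = 332
cx_4 = 308
cy_4 = 156
r_4 = 32
cx_5 = 60
cy_5 = 324
r_5 = 24
cx_6 = 300
cy_6 = 352
r_6 = 42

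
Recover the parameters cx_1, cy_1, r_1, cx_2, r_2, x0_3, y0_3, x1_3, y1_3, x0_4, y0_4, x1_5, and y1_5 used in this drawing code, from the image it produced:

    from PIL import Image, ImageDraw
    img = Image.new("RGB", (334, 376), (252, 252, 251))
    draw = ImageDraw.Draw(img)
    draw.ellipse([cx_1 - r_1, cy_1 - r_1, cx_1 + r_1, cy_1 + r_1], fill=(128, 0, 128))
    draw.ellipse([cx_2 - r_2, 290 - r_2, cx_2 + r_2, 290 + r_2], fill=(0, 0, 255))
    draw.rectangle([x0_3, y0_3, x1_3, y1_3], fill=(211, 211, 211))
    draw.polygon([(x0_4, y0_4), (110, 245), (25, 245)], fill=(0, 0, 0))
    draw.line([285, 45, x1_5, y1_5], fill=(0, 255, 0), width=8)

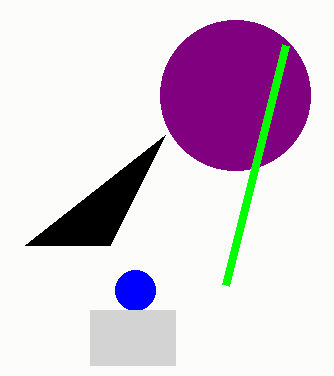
cx_1 = 235; cy_1 = 95; r_1 = 75; cx_2 = 135; r_2 = 20; x0_3 = 90; y0_3 = 310; x1_3 = 175; y1_3 = 365; x0_4 = 165; y0_4 = 135; x1_5 = 225; y1_5 = 285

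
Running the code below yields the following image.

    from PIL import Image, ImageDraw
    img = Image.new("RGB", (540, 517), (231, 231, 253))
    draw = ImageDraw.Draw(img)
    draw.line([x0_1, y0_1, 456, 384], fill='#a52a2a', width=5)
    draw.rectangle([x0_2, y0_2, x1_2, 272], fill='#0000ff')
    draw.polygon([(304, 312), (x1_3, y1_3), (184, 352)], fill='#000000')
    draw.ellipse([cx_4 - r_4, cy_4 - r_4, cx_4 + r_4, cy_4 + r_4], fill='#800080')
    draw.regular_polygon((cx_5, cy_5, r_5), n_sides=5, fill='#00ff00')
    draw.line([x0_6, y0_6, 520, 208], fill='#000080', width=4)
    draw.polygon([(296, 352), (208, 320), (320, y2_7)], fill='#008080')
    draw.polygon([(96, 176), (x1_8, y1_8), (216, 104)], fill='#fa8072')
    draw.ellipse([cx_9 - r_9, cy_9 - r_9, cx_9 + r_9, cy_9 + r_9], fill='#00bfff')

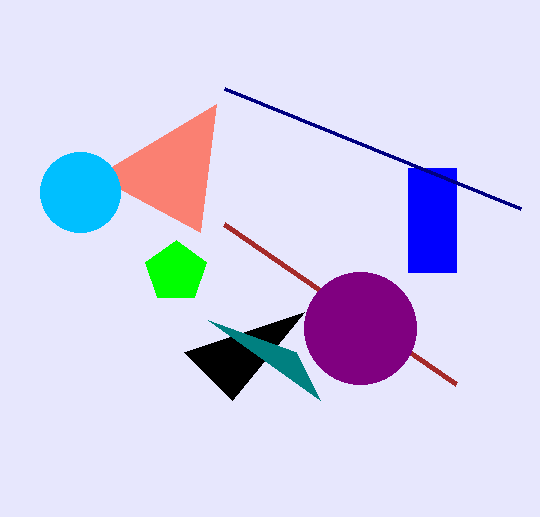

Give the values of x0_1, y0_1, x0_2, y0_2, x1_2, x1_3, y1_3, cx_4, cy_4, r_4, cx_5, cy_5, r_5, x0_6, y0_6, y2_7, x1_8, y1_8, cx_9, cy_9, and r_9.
x0_1 = 224; y0_1 = 224; x0_2 = 408; y0_2 = 168; x1_2 = 456; x1_3 = 232; y1_3 = 400; cx_4 = 360; cy_4 = 328; r_4 = 56; cx_5 = 176; cy_5 = 272; r_5 = 32; x0_6 = 224; y0_6 = 88; y2_7 = 400; x1_8 = 200; y1_8 = 232; cx_9 = 80; cy_9 = 192; r_9 = 40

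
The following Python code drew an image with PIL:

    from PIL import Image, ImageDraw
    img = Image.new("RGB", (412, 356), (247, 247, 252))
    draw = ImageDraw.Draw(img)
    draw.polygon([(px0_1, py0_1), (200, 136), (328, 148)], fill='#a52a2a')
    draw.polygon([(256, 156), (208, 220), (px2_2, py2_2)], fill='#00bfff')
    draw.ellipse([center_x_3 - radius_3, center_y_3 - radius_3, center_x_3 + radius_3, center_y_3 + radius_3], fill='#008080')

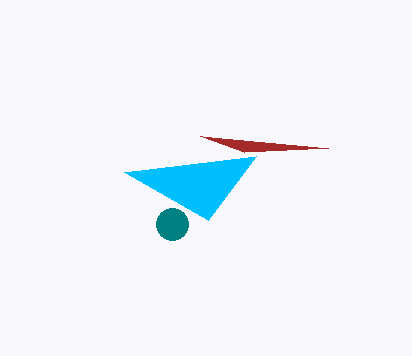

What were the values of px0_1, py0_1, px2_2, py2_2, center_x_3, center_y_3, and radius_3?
px0_1 = 244
py0_1 = 152
px2_2 = 124
py2_2 = 172
center_x_3 = 172
center_y_3 = 224
radius_3 = 16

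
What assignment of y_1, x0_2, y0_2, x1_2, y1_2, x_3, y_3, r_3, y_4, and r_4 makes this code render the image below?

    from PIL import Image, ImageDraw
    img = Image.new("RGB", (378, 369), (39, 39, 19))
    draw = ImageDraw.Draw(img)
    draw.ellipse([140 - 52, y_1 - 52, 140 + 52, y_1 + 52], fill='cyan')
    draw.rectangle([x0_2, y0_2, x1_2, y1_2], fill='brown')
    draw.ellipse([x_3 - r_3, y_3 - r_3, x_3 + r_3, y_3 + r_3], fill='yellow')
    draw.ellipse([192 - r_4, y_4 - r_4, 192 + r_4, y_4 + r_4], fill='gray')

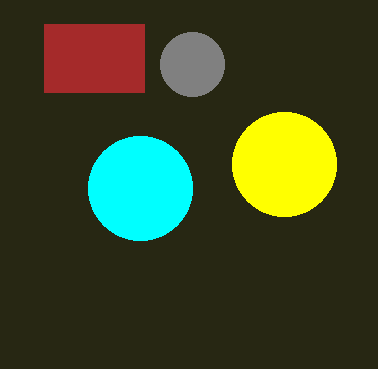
y_1 = 188, x0_2 = 44, y0_2 = 24, x1_2 = 144, y1_2 = 92, x_3 = 284, y_3 = 164, r_3 = 52, y_4 = 64, r_4 = 32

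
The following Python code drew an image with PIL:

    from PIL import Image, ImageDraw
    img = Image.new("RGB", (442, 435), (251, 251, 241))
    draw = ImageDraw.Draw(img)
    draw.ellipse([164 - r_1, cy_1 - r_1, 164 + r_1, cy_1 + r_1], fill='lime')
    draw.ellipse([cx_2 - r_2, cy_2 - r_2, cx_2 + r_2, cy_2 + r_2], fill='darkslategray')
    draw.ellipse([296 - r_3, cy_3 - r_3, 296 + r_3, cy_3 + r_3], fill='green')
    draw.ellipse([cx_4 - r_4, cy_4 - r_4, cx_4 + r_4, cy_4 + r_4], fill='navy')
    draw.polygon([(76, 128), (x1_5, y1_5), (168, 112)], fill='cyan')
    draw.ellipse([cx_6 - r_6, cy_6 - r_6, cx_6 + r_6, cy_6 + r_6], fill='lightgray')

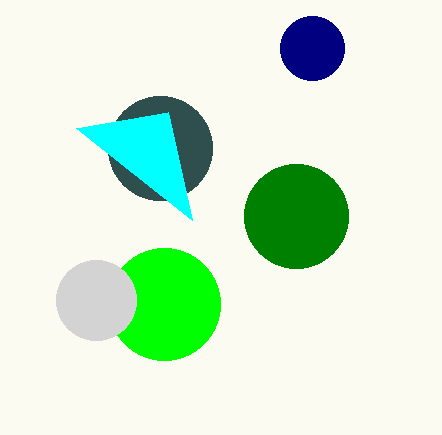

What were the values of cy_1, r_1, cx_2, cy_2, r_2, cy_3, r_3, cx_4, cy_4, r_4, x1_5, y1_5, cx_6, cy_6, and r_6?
cy_1 = 304
r_1 = 56
cx_2 = 160
cy_2 = 148
r_2 = 52
cy_3 = 216
r_3 = 52
cx_4 = 312
cy_4 = 48
r_4 = 32
x1_5 = 192
y1_5 = 220
cx_6 = 96
cy_6 = 300
r_6 = 40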